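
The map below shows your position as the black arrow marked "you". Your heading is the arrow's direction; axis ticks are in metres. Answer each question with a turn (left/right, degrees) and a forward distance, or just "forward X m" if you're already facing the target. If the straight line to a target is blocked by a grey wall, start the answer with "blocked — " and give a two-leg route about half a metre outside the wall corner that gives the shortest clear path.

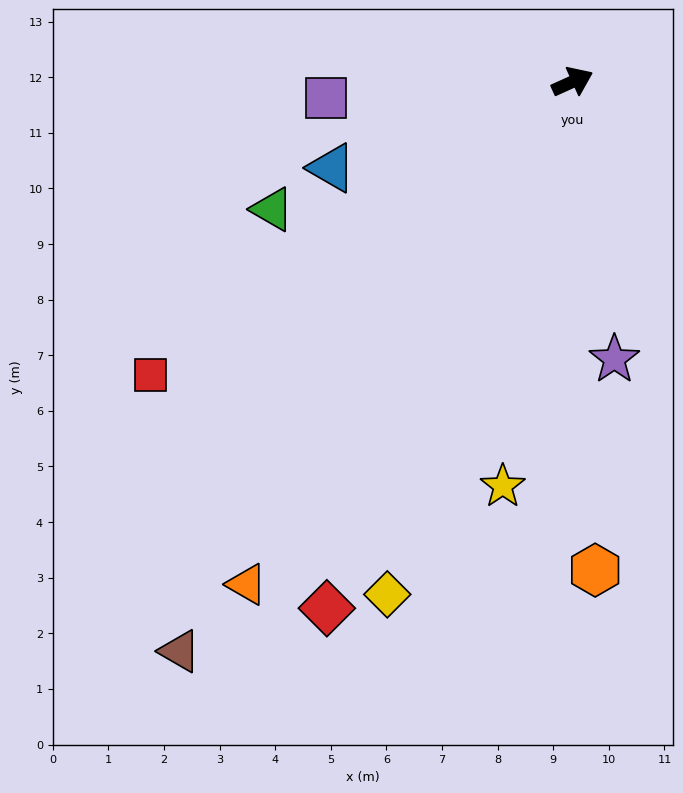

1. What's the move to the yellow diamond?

turn right 134°, forward 9.8 m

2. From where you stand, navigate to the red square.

turn right 170°, forward 9.2 m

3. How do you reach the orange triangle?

turn right 147°, forward 10.8 m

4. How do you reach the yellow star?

turn right 124°, forward 7.4 m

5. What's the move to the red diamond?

turn right 139°, forward 10.4 m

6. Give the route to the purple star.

turn right 106°, forward 5.0 m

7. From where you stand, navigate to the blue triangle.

turn left 175°, forward 4.6 m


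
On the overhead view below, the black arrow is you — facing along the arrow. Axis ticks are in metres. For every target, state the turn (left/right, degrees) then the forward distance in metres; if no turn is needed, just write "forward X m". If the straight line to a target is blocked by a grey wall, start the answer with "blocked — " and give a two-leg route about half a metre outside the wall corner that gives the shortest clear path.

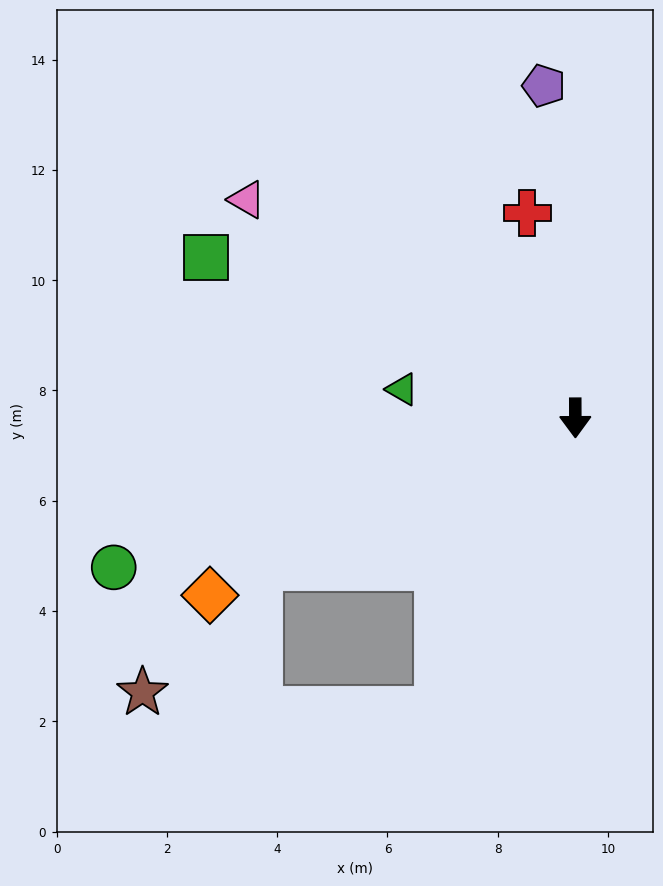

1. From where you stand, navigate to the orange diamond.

turn right 64°, forward 7.4 m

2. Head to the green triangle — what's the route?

turn right 100°, forward 3.2 m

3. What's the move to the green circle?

turn right 72°, forward 8.8 m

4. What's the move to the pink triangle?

turn right 124°, forward 7.2 m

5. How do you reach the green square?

turn right 114°, forward 7.3 m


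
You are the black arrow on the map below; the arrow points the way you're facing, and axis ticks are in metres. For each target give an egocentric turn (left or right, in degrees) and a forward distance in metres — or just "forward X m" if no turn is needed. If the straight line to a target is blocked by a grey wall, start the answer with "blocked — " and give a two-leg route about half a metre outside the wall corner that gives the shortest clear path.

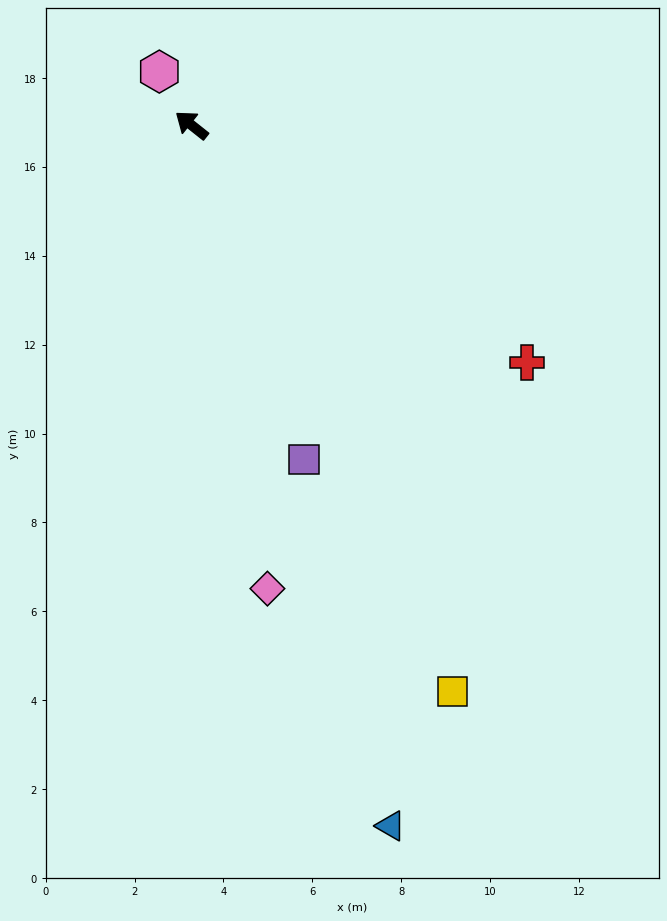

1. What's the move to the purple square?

turn left 147°, forward 7.9 m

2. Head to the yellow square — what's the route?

turn left 153°, forward 14.0 m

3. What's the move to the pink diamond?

turn left 138°, forward 10.6 m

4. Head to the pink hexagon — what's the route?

turn right 21°, forward 1.4 m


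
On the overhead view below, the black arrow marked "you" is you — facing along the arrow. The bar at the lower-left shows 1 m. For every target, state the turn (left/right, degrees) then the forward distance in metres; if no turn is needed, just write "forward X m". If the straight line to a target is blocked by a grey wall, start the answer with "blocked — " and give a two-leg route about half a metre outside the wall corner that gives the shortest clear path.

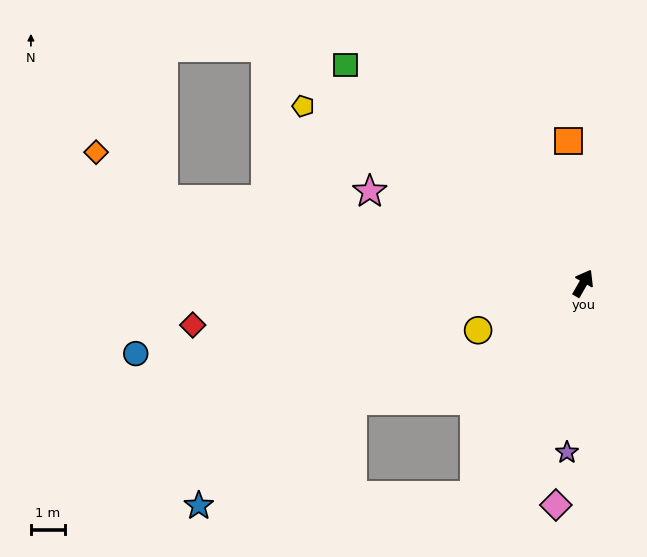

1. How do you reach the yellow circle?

turn left 144°, forward 3.4 m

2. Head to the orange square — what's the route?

turn left 36°, forward 4.2 m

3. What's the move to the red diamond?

turn left 126°, forward 11.5 m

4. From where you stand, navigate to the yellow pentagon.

turn left 88°, forward 9.7 m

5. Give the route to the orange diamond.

blocked — turn left 109°, forward 12.5 m, then turn right 24°, forward 2.4 m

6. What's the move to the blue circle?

turn left 129°, forward 13.2 m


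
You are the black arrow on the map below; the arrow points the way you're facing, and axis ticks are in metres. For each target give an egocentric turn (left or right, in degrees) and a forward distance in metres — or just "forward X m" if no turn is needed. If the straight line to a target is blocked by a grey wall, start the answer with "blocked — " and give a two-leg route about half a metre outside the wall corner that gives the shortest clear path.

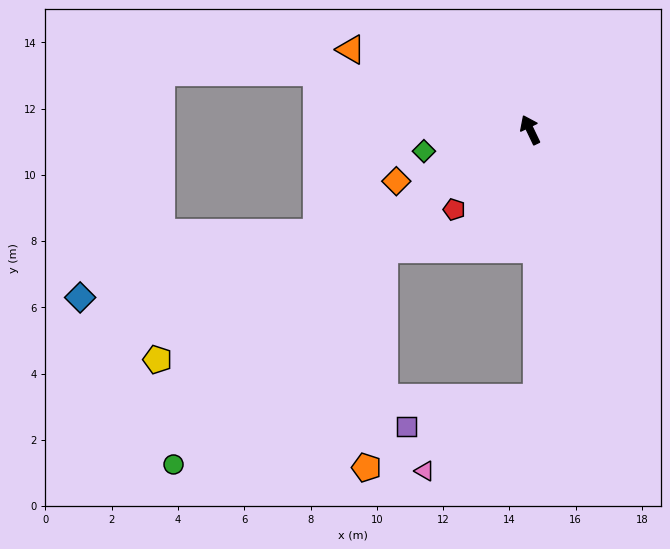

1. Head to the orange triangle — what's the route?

turn left 40°, forward 5.9 m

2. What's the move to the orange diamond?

turn left 85°, forward 4.3 m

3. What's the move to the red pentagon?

turn left 111°, forward 3.3 m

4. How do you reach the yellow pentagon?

turn left 96°, forward 13.2 m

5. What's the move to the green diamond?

turn left 76°, forward 3.3 m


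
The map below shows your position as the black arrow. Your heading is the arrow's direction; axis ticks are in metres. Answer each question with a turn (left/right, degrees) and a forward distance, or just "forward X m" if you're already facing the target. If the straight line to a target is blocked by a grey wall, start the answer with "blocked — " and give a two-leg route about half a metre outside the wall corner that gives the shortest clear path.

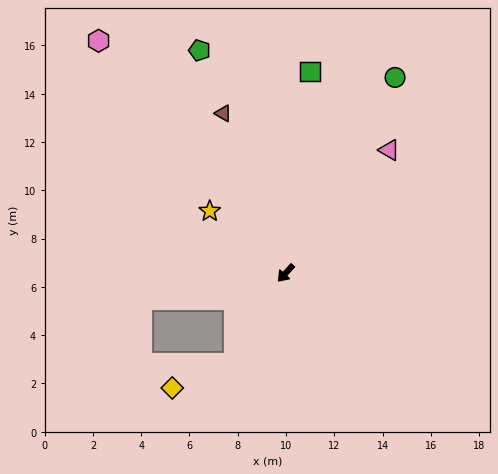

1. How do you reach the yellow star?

turn right 87°, forward 4.1 m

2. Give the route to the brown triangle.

turn right 117°, forward 7.1 m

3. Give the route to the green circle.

turn right 167°, forward 9.3 m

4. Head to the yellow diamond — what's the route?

blocked — turn left 12°, forward 4.3 m, then turn right 38°, forward 2.8 m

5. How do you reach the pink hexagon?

turn right 99°, forward 12.4 m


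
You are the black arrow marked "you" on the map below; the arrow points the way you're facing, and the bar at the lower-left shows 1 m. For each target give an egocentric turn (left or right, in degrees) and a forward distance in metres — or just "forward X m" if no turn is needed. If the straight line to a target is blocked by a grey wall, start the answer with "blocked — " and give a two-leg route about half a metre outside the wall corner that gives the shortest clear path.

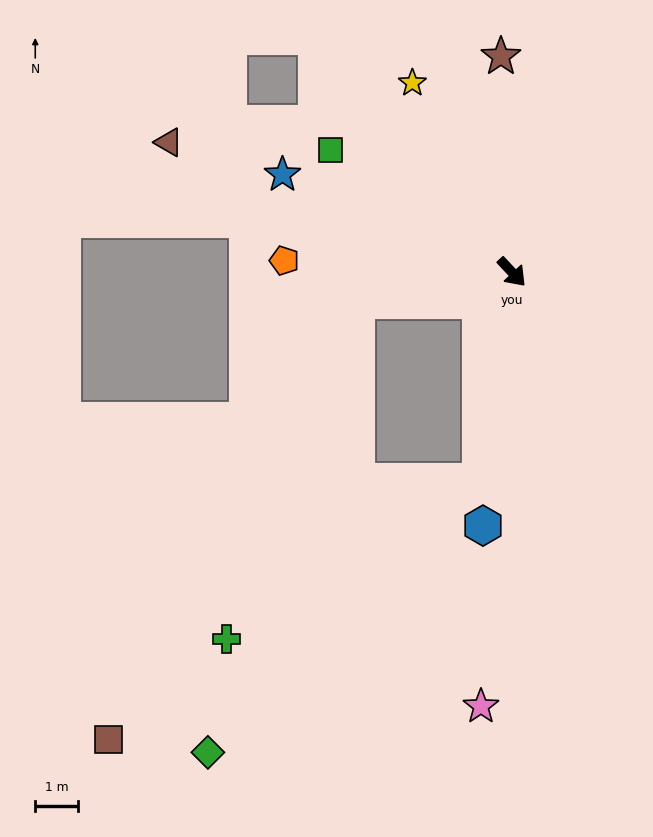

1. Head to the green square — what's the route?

turn right 167°, forward 5.1 m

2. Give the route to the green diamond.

blocked — turn right 52°, forward 5.0 m, then turn right 36°, forward 9.0 m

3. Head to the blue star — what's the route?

turn right 156°, forward 5.9 m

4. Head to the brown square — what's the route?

blocked — turn right 123°, forward 3.7 m, then turn left 51°, forward 11.9 m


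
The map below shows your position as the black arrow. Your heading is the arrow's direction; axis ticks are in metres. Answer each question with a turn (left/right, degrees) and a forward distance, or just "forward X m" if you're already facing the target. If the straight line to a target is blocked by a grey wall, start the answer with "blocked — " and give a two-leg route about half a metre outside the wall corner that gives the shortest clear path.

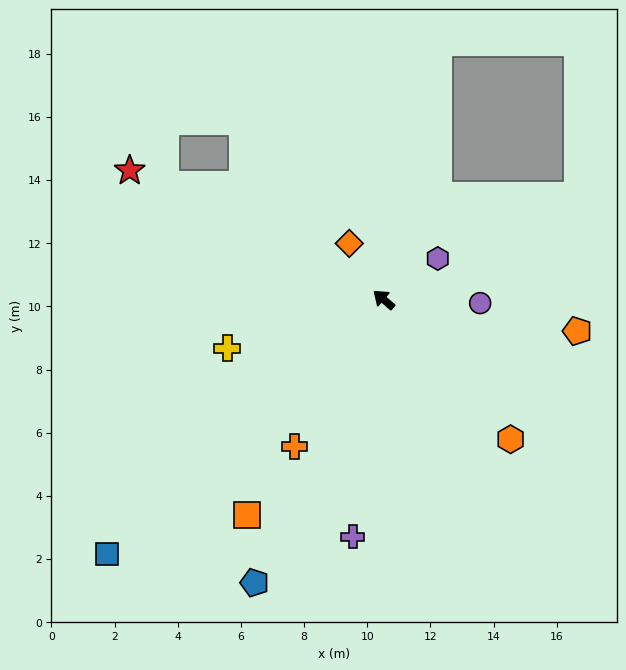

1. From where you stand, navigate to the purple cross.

turn left 123°, forward 7.6 m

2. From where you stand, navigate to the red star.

turn left 14°, forward 9.0 m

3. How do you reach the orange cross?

turn left 99°, forward 5.4 m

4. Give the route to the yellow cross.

turn left 58°, forward 5.2 m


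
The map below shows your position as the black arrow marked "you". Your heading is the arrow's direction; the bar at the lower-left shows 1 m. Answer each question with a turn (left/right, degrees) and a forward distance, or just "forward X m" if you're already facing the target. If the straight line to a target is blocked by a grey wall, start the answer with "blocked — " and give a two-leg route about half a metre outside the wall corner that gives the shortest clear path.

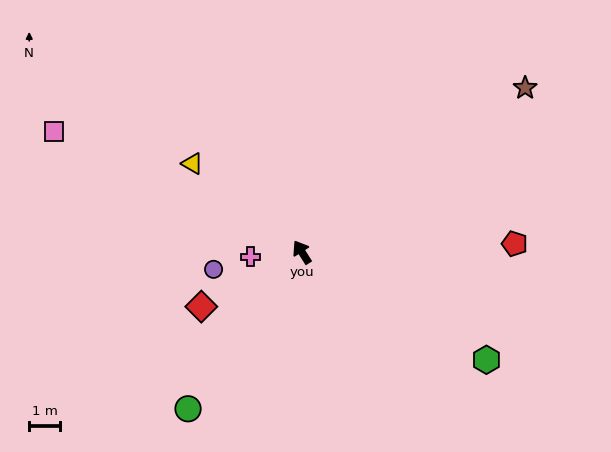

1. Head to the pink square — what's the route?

turn left 32°, forward 8.9 m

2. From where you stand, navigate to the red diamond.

turn left 86°, forward 3.7 m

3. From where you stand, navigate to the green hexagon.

turn right 153°, forward 6.9 m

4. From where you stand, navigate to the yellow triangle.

turn left 19°, forward 4.5 m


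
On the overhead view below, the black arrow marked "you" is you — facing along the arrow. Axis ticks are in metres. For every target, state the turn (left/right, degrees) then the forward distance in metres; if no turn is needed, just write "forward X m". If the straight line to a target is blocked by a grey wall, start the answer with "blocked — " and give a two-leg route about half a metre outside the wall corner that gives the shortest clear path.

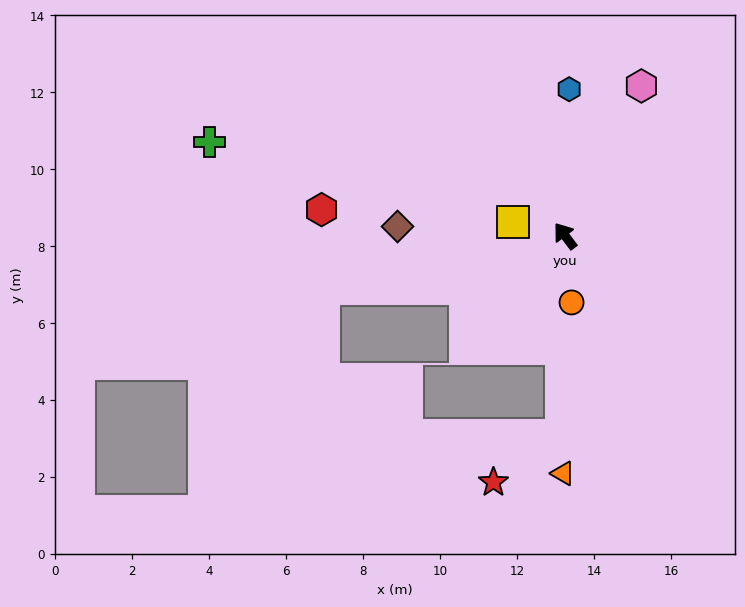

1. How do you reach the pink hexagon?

turn right 64°, forward 4.4 m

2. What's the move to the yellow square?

turn left 38°, forward 1.4 m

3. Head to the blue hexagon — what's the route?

turn right 39°, forward 3.8 m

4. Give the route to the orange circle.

turn left 149°, forward 1.7 m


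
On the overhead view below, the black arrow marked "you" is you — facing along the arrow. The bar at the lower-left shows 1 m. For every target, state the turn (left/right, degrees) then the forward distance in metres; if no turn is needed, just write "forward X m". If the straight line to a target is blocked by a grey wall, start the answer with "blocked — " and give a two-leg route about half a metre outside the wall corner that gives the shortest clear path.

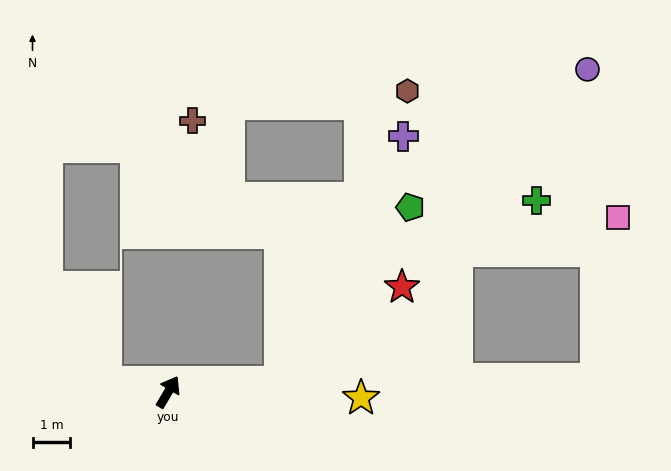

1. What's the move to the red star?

blocked — turn right 55°, forward 3.0 m, then turn left 34°, forward 4.1 m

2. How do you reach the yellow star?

turn right 61°, forward 5.1 m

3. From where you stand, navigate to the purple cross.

blocked — turn right 55°, forward 3.0 m, then turn left 59°, forward 7.3 m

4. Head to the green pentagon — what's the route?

blocked — turn right 55°, forward 3.0 m, then turn left 49°, forward 5.8 m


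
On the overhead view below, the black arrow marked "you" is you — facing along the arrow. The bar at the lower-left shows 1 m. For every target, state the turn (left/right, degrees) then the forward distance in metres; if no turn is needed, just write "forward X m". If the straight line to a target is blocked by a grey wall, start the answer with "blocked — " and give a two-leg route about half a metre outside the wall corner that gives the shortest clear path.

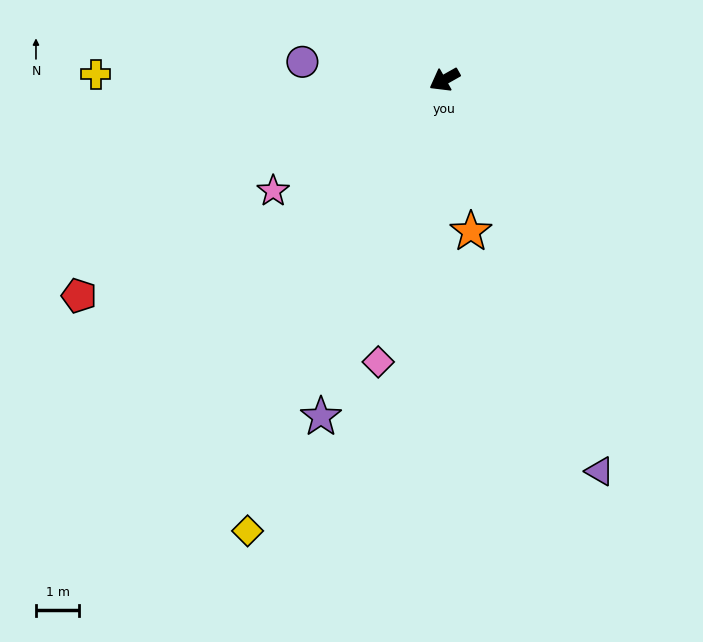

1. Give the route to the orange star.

turn left 70°, forward 3.6 m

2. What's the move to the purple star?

turn left 40°, forward 8.3 m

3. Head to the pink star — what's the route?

turn left 4°, forward 4.7 m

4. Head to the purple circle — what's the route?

turn right 37°, forward 3.3 m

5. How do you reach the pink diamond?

turn left 47°, forward 6.7 m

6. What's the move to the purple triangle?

turn left 82°, forward 9.7 m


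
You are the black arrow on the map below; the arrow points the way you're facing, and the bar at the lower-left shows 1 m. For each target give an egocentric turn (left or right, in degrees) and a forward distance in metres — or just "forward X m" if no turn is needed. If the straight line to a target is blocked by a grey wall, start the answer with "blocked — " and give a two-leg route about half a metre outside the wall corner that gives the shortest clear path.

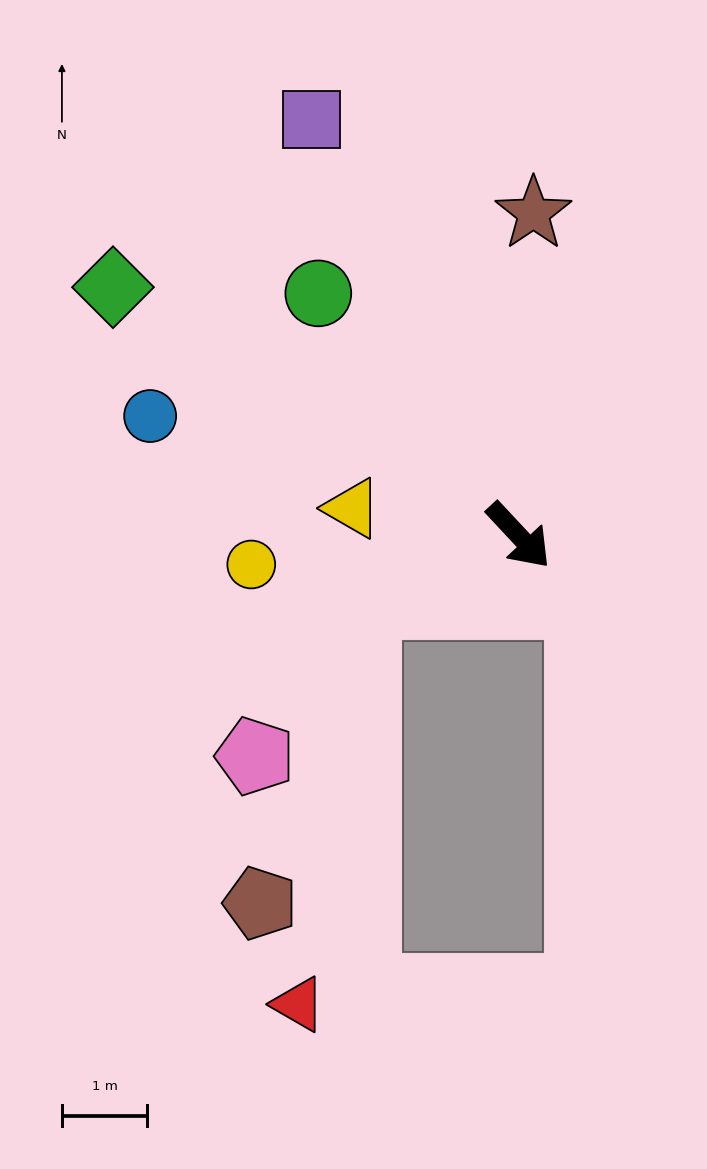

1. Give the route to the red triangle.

blocked — turn right 110°, forward 2.0 m, then turn left 58°, forward 4.8 m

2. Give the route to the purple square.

turn left 163°, forward 5.4 m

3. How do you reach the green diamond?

turn right 164°, forward 5.6 m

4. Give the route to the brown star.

turn left 134°, forward 3.8 m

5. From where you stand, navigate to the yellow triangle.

turn right 142°, forward 2.0 m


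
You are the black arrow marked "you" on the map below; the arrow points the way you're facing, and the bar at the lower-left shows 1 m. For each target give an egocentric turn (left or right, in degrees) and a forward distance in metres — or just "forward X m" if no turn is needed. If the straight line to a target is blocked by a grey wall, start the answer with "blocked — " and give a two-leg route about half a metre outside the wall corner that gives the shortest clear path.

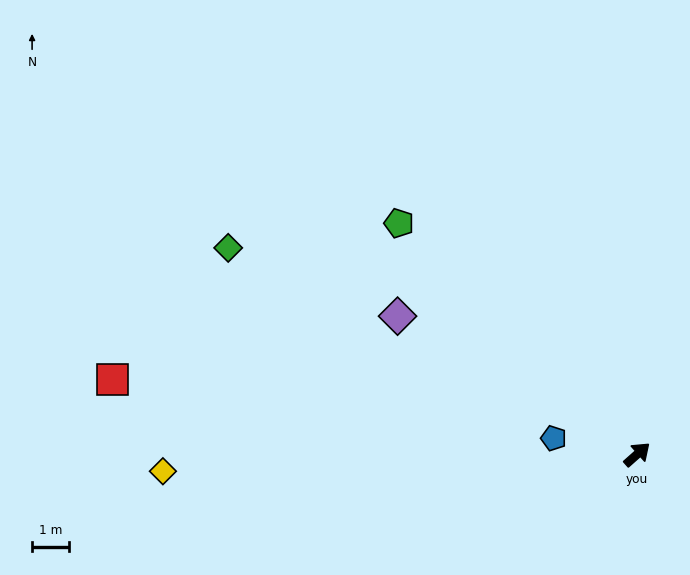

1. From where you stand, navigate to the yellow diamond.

turn left 140°, forward 12.7 m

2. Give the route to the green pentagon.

turn left 94°, forward 8.9 m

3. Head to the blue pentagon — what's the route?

turn left 127°, forward 2.3 m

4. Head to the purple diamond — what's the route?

turn left 108°, forward 7.4 m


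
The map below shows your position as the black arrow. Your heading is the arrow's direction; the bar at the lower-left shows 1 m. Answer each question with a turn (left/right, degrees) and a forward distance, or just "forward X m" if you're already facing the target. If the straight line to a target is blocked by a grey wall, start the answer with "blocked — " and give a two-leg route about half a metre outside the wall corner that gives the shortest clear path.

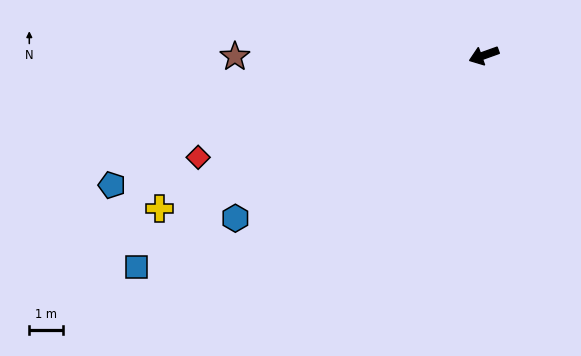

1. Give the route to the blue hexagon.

turn left 14°, forward 8.9 m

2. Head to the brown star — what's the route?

turn right 19°, forward 7.4 m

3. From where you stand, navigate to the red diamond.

forward 9.1 m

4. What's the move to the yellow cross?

turn left 6°, forward 10.7 m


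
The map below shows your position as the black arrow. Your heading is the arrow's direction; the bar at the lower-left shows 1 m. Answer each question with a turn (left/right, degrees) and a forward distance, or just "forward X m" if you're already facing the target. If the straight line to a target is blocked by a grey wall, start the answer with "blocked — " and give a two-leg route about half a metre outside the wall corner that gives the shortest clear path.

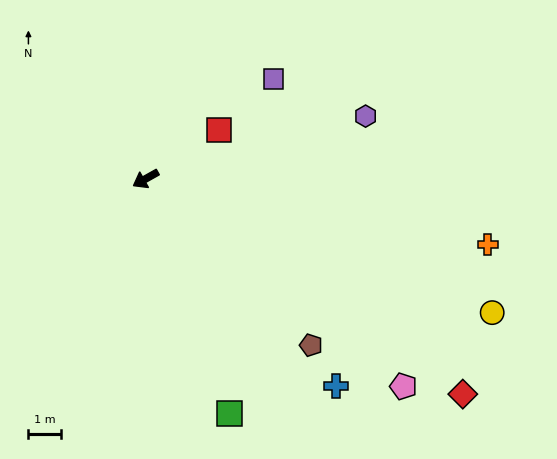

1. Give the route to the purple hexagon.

turn left 167°, forward 7.1 m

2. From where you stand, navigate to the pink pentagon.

turn left 112°, forward 10.3 m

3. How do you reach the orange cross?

turn left 140°, forward 10.8 m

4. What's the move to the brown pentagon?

turn left 106°, forward 7.3 m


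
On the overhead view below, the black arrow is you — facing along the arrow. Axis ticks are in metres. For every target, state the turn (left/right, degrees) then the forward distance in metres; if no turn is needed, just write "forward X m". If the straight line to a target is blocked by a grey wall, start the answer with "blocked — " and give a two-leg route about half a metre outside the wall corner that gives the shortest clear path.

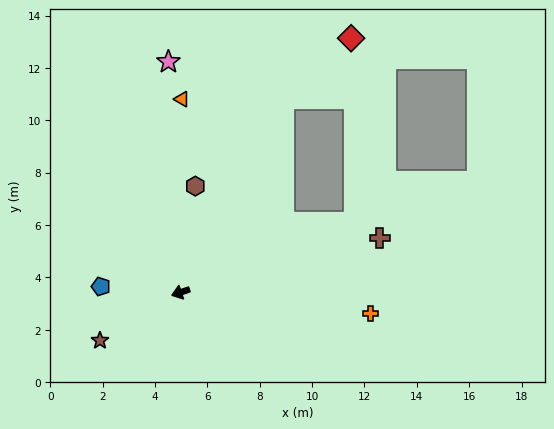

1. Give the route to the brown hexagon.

turn right 117°, forward 4.1 m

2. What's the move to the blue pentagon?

turn right 23°, forward 3.1 m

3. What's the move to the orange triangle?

turn right 109°, forward 7.4 m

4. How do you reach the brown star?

turn left 12°, forward 3.6 m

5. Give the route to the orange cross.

turn left 155°, forward 7.3 m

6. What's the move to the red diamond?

blocked — turn right 137°, forward 8.4 m, then turn right 21°, forward 3.5 m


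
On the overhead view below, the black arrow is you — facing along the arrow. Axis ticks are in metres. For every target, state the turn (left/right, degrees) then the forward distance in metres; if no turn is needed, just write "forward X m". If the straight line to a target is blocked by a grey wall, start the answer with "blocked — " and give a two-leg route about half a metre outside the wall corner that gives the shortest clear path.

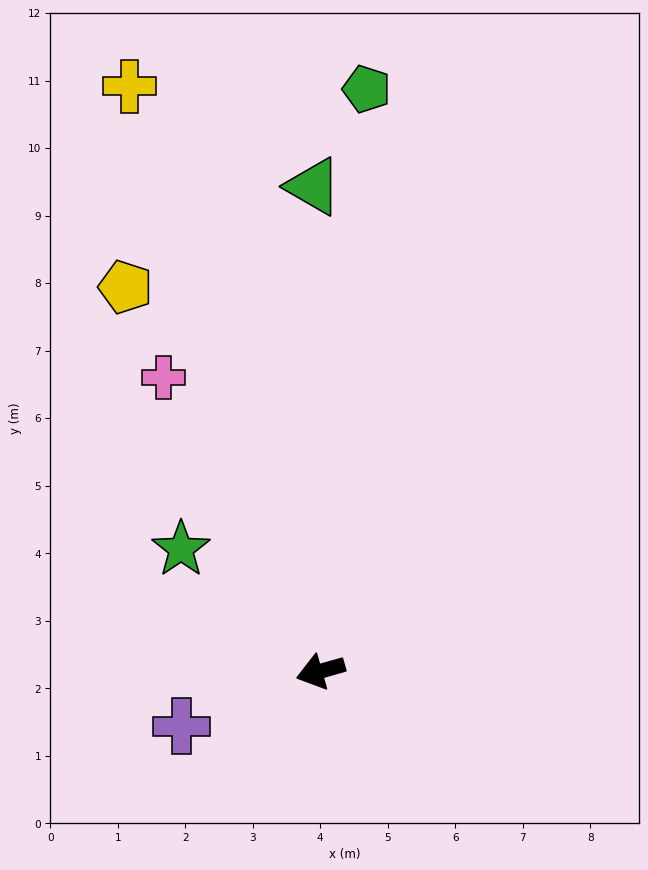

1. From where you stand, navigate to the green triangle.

turn right 105°, forward 7.2 m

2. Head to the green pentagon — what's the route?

turn right 110°, forward 8.6 m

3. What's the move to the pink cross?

turn right 78°, forward 4.9 m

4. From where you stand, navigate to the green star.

turn right 57°, forward 2.7 m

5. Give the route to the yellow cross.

turn right 88°, forward 9.1 m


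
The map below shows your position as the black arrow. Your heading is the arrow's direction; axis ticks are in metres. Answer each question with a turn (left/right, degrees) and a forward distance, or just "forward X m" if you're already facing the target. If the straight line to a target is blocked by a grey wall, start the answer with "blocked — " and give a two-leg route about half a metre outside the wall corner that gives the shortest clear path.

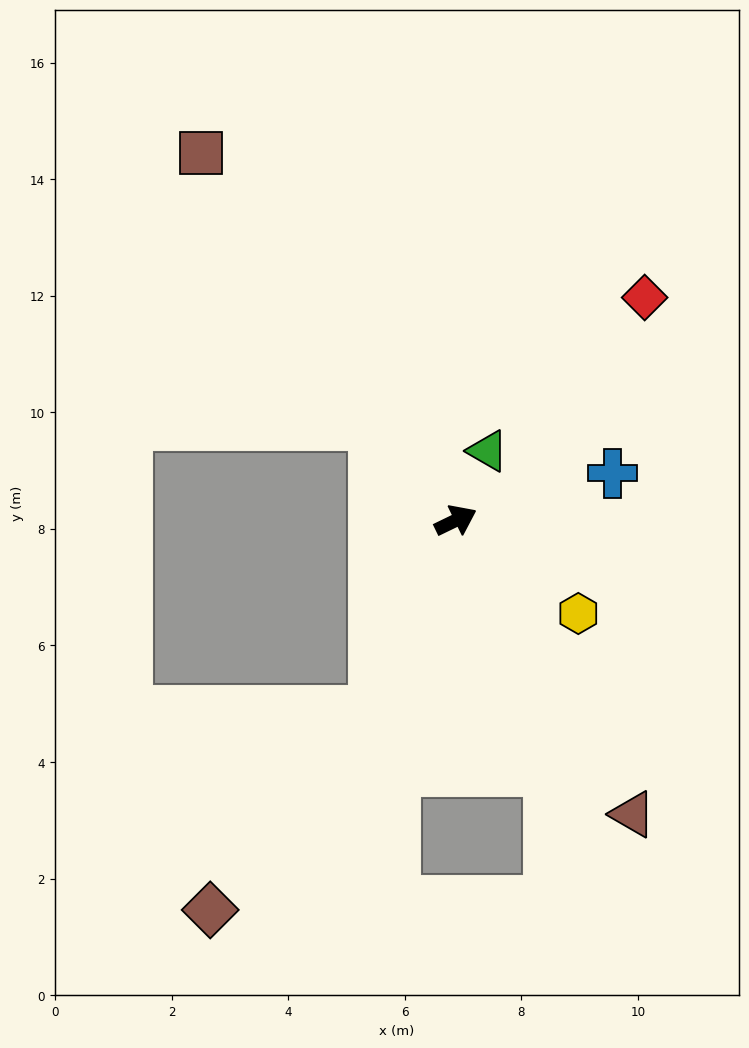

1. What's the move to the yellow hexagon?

turn right 63°, forward 2.6 m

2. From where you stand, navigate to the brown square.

turn left 99°, forward 7.7 m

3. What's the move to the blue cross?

turn right 9°, forward 2.8 m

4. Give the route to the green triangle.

turn left 39°, forward 1.3 m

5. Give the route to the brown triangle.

turn right 85°, forward 5.9 m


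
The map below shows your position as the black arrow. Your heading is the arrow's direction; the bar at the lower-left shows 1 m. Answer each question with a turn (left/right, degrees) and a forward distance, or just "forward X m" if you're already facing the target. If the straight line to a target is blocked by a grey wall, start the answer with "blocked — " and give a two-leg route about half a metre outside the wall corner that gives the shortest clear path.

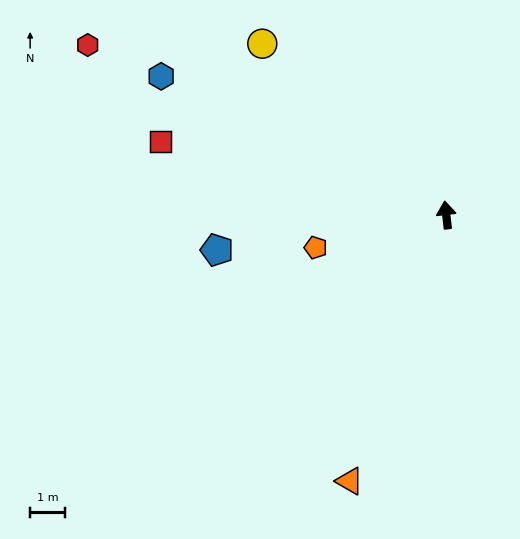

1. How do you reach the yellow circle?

turn left 40°, forward 7.1 m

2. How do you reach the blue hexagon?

turn left 58°, forward 9.0 m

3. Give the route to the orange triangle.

turn left 153°, forward 8.0 m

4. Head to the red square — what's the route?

turn left 69°, forward 8.4 m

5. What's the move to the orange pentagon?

turn left 97°, forward 3.8 m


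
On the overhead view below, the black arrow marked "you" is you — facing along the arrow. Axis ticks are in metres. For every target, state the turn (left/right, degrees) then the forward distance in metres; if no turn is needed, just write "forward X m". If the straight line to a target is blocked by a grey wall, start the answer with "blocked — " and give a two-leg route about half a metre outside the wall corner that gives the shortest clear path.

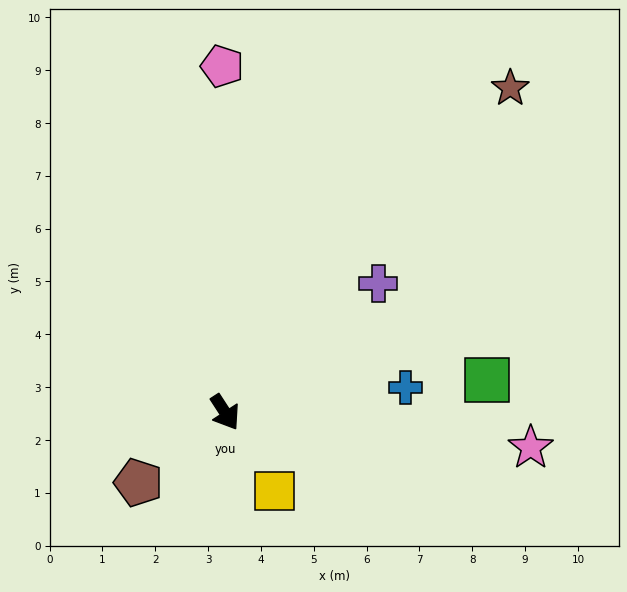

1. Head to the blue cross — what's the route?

turn left 65°, forward 3.4 m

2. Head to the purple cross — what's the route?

turn left 97°, forward 3.8 m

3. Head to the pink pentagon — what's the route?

turn left 148°, forward 6.6 m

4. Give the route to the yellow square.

forward 1.8 m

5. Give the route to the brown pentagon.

turn right 84°, forward 2.1 m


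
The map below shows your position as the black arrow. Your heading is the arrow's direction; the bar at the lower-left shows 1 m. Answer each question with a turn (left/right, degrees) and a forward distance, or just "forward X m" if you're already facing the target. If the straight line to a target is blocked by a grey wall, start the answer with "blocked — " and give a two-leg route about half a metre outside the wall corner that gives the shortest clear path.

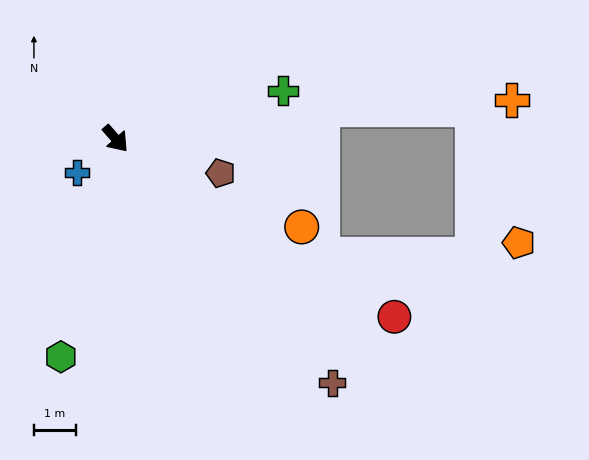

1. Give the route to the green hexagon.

turn right 55°, forward 5.4 m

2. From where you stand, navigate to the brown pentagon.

turn left 31°, forward 2.6 m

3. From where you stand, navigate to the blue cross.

turn right 90°, forward 1.2 m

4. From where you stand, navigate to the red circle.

turn left 16°, forward 7.9 m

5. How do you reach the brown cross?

forward 7.8 m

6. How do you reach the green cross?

turn left 65°, forward 4.2 m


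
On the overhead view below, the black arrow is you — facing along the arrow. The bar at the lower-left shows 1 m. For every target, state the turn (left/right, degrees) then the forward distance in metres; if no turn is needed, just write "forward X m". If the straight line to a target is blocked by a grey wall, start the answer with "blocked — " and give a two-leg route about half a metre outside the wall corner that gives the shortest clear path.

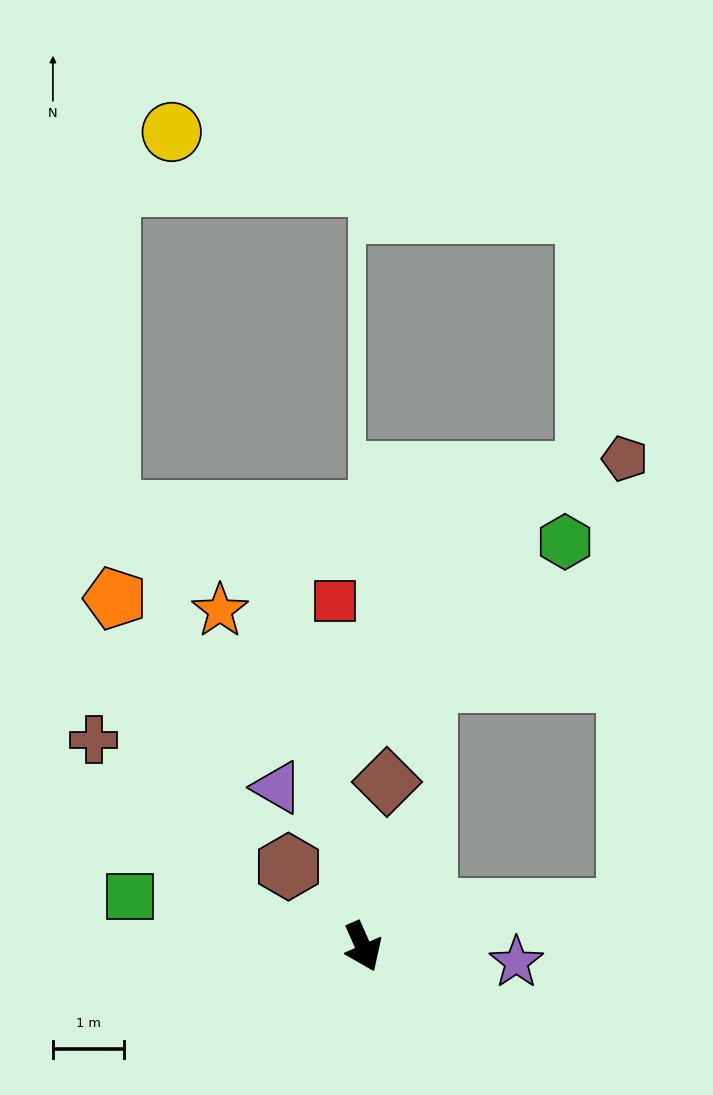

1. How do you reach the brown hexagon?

turn right 161°, forward 1.5 m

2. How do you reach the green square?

turn right 126°, forward 3.4 m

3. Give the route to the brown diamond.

turn left 148°, forward 2.3 m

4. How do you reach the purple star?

turn left 60°, forward 2.2 m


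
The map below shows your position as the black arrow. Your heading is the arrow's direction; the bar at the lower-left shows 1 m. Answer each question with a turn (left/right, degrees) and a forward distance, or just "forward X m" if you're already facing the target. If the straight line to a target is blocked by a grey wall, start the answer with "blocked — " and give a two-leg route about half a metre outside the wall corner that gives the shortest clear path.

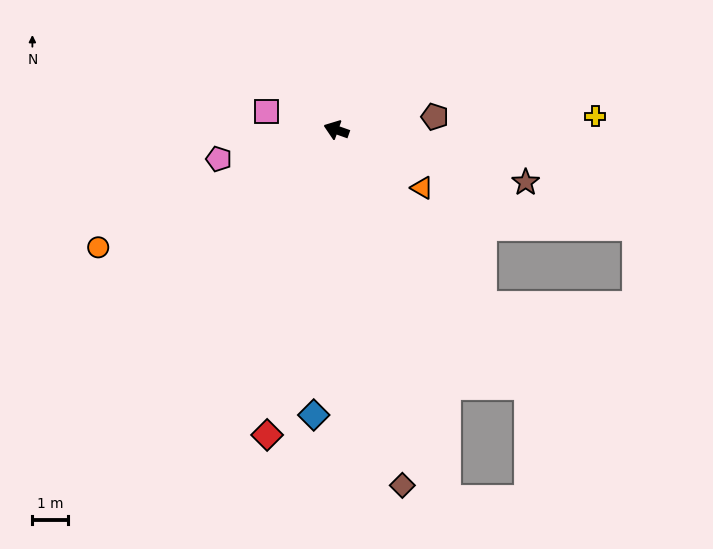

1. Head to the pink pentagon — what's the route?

turn left 33°, forward 3.4 m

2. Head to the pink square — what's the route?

turn left 5°, forward 2.0 m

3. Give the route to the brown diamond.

turn left 120°, forward 10.2 m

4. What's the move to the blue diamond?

turn left 105°, forward 8.0 m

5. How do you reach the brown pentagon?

turn right 153°, forward 2.8 m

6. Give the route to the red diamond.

turn left 97°, forward 8.8 m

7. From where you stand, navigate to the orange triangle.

turn left 165°, forward 2.9 m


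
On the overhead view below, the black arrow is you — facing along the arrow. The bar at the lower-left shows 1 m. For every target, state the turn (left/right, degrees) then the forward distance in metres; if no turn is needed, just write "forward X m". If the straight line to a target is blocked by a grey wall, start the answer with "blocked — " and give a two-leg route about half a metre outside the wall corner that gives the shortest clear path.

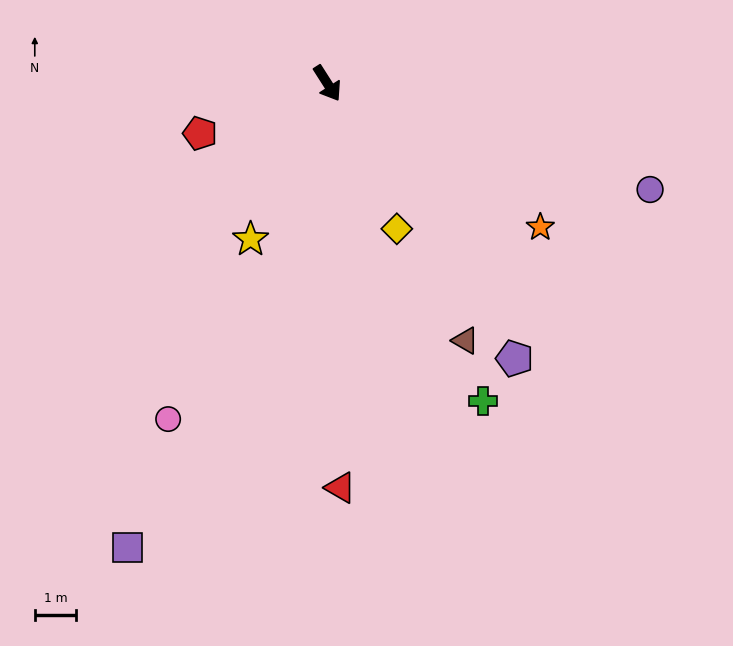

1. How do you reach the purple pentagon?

forward 8.0 m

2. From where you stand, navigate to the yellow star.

turn right 59°, forward 4.2 m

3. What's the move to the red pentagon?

turn right 101°, forward 3.3 m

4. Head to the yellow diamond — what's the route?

turn right 7°, forward 3.9 m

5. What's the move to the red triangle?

turn right 31°, forward 9.7 m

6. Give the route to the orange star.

turn left 23°, forward 6.2 m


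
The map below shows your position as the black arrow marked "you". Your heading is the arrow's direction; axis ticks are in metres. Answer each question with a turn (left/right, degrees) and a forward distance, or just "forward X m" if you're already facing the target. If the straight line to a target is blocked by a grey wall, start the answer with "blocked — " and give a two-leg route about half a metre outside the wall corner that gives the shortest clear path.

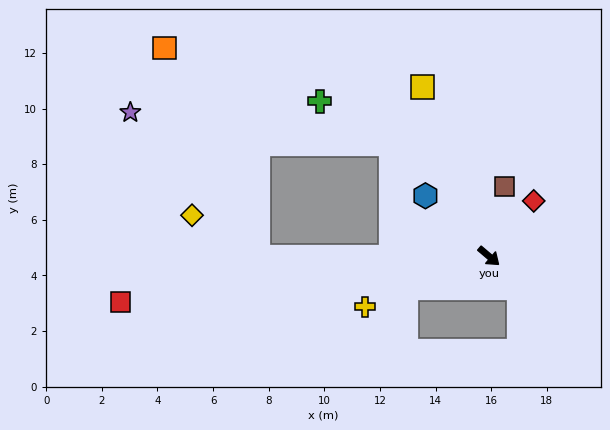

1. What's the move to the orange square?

blocked — turn right 139°, forward 8.3 m, then turn right 66°, forward 8.2 m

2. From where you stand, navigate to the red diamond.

turn left 91°, forward 2.6 m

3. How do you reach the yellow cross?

turn right 117°, forward 4.8 m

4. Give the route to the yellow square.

turn left 152°, forward 6.5 m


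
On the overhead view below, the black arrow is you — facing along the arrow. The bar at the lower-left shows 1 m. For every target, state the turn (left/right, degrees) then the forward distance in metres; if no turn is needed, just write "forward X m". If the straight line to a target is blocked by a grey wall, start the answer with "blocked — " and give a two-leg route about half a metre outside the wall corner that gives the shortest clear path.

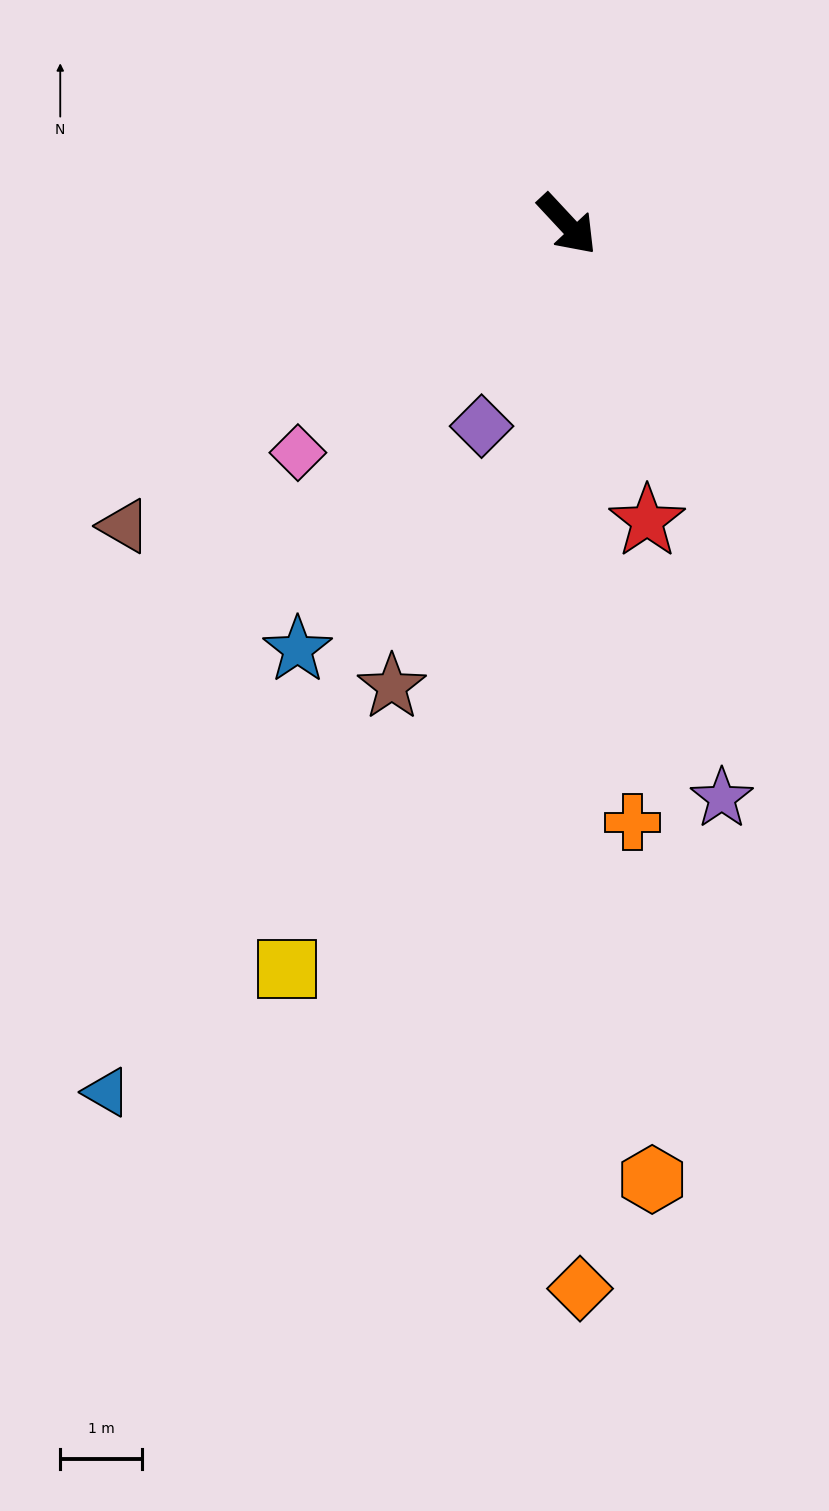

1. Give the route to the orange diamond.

turn right 42°, forward 13.0 m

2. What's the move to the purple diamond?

turn right 66°, forward 2.7 m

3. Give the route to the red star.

turn right 28°, forward 3.8 m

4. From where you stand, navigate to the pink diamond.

turn right 93°, forward 4.3 m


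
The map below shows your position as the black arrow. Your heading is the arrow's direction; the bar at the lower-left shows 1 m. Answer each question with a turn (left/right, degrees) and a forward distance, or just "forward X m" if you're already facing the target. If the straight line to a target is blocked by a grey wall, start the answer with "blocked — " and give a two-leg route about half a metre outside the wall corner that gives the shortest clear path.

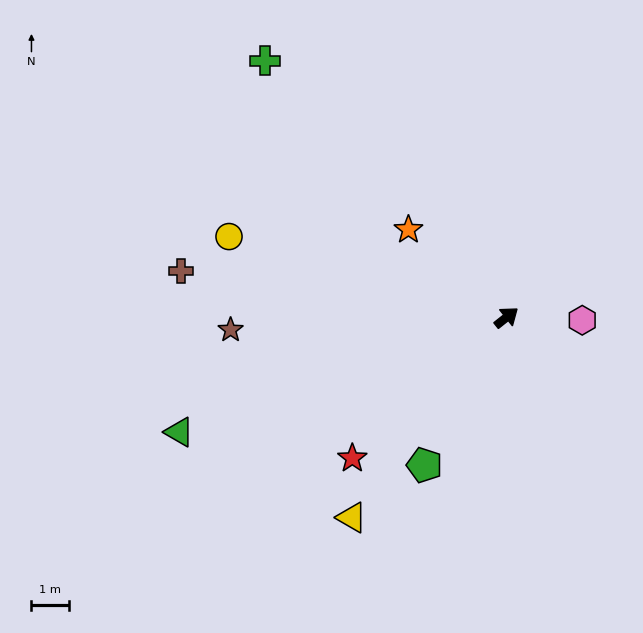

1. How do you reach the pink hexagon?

turn right 41°, forward 2.0 m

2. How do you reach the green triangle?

turn left 161°, forward 9.3 m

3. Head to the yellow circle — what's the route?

turn left 125°, forward 7.8 m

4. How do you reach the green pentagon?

turn right 157°, forward 4.5 m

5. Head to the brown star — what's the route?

turn left 144°, forward 7.4 m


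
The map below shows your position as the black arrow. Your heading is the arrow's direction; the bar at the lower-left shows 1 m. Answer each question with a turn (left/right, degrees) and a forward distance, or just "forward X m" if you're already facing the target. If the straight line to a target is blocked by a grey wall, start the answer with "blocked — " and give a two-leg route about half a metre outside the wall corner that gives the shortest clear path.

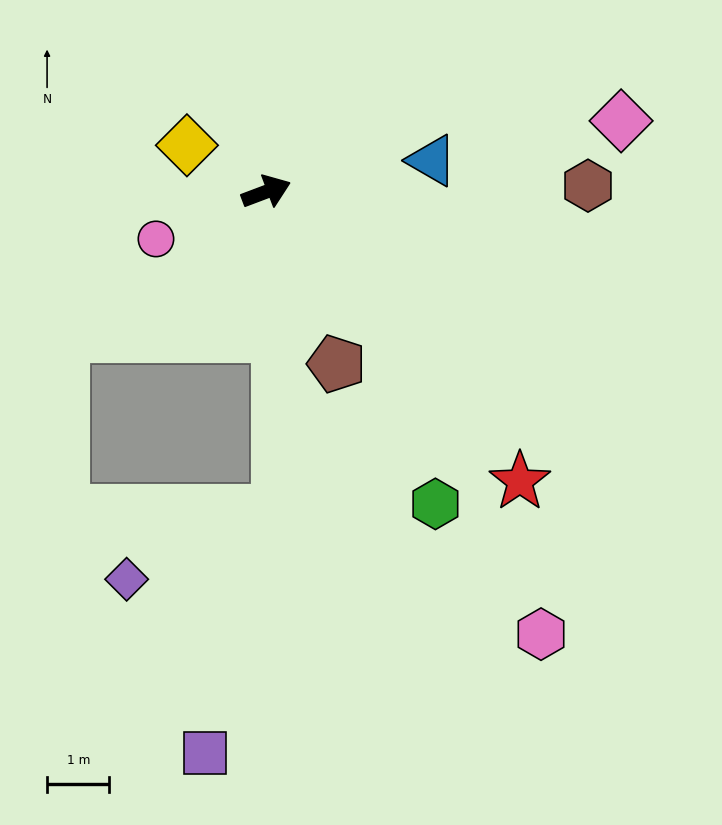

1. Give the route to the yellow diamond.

turn left 129°, forward 1.5 m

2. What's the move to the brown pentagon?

turn right 88°, forward 3.0 m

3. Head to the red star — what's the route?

turn right 69°, forward 6.2 m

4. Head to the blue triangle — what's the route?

turn right 10°, forward 2.7 m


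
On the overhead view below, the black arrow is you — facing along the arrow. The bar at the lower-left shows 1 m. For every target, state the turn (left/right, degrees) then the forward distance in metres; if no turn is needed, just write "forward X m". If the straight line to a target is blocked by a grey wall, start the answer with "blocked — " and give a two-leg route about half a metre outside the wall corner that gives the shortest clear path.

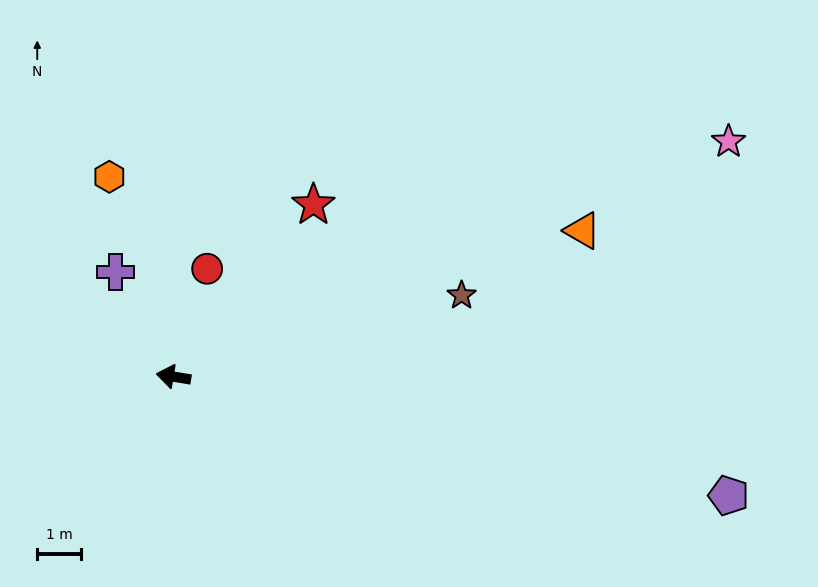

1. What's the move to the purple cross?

turn right 52°, forward 2.7 m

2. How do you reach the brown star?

turn right 155°, forward 6.9 m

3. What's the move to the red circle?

turn right 98°, forward 2.6 m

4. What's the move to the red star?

turn right 120°, forward 5.1 m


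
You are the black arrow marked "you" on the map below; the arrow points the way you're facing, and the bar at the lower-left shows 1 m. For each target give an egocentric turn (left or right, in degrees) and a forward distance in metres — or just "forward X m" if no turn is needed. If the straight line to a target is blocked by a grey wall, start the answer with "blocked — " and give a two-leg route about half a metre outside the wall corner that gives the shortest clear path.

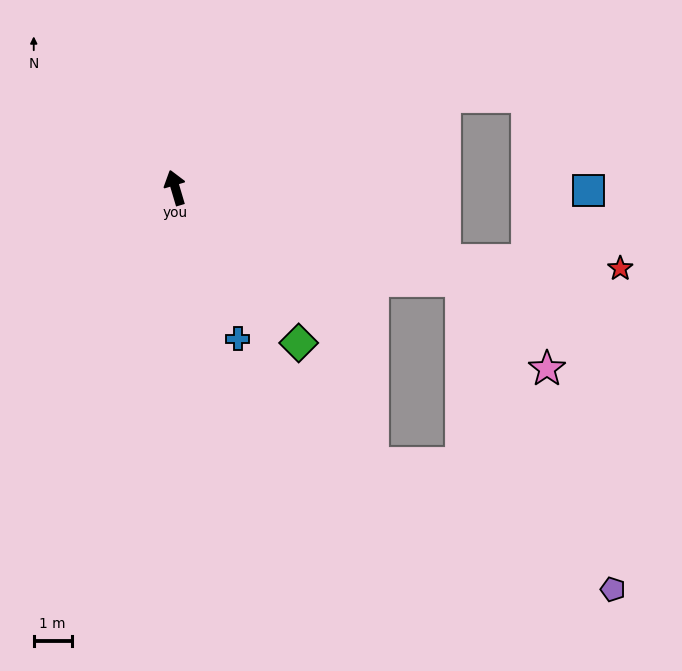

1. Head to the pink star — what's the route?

blocked — turn right 125°, forward 7.9 m, then turn right 27°, forward 3.2 m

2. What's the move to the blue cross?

turn right 174°, forward 4.3 m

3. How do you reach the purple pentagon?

blocked — turn right 125°, forward 7.9 m, then turn right 45°, forward 9.1 m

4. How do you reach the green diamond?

turn right 158°, forward 5.2 m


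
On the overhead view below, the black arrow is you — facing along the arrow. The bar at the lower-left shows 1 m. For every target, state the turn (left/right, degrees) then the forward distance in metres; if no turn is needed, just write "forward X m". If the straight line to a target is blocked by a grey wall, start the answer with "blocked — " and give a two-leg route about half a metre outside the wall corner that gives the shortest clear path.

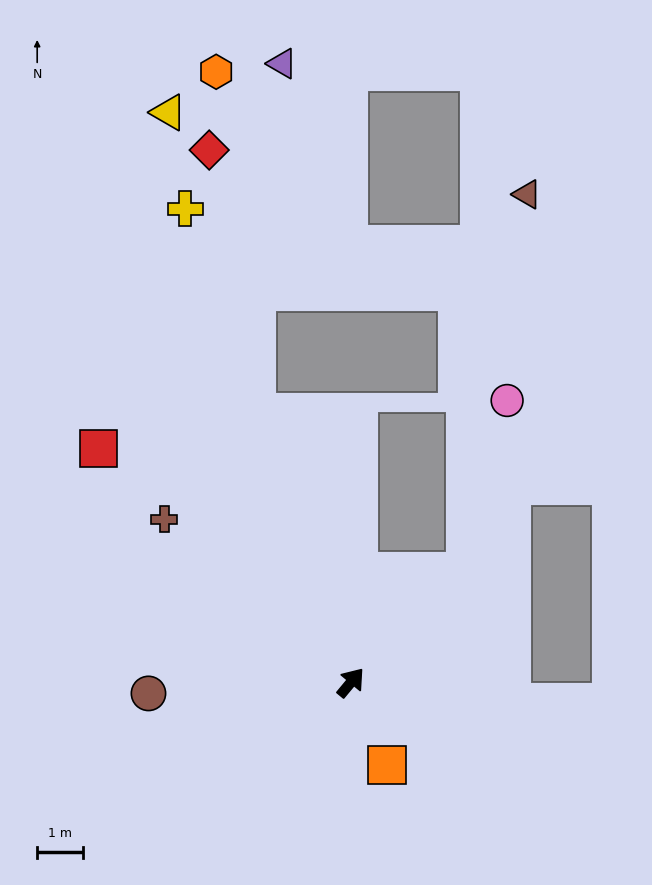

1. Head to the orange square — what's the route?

turn right 117°, forward 2.0 m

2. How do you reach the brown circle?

turn left 133°, forward 4.5 m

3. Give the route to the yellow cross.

turn left 59°, forward 11.1 m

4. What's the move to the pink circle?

blocked — turn right 6°, forward 3.5 m, then turn left 32°, forward 3.9 m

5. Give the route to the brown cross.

turn left 89°, forward 5.5 m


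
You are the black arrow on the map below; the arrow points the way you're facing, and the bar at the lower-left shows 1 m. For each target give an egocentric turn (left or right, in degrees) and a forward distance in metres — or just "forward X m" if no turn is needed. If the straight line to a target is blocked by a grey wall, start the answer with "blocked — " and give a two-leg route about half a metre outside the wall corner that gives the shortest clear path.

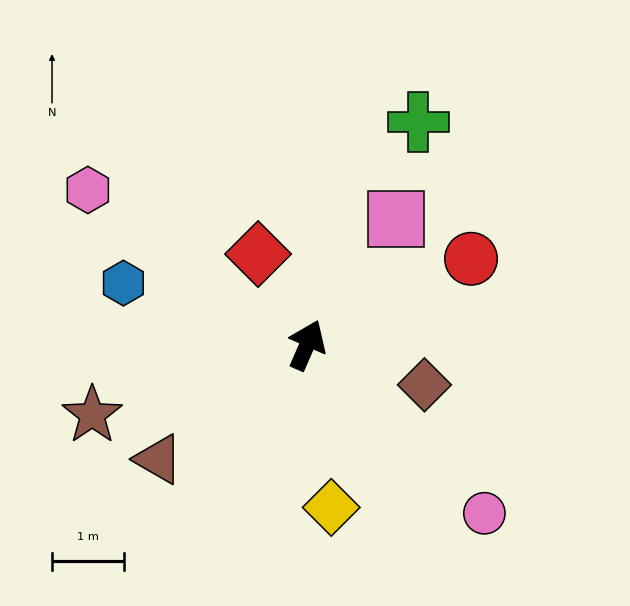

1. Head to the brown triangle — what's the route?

turn left 151°, forward 2.6 m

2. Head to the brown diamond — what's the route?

turn right 85°, forward 1.7 m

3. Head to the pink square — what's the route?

turn right 12°, forward 2.1 m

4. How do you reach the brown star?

turn left 132°, forward 3.2 m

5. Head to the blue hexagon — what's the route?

turn left 95°, forward 2.7 m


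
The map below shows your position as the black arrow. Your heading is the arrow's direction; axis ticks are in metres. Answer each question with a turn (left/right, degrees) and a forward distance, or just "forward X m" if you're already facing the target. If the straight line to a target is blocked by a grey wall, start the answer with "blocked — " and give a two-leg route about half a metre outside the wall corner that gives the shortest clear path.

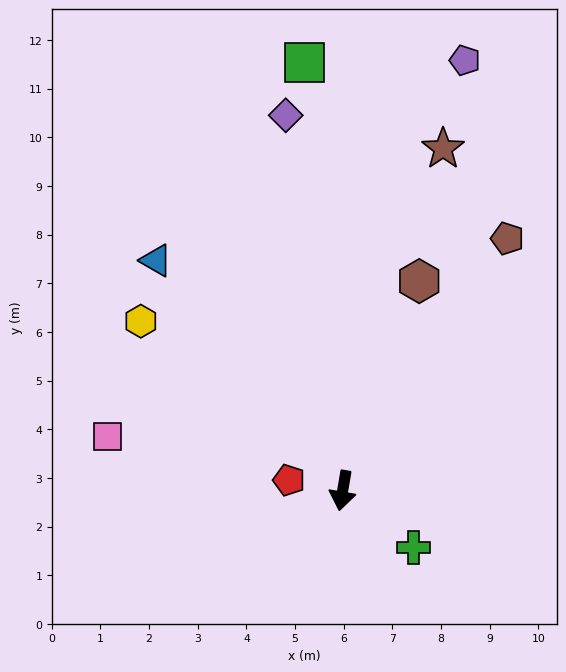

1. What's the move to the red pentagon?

turn right 91°, forward 1.1 m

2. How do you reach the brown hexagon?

turn left 170°, forward 4.6 m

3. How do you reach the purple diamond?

turn right 162°, forward 7.8 m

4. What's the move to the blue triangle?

turn right 131°, forward 6.1 m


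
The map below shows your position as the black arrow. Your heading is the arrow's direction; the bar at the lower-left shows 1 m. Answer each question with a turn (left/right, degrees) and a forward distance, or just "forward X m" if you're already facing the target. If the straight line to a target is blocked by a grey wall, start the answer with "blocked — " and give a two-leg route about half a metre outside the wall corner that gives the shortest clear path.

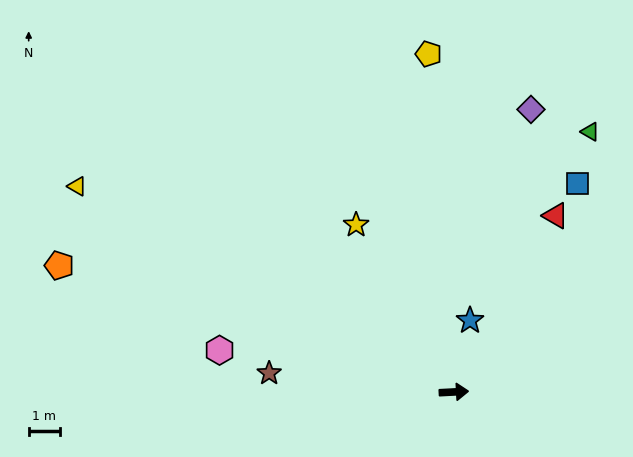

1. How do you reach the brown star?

turn left 171°, forward 6.0 m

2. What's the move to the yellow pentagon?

turn left 91°, forward 10.9 m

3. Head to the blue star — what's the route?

turn left 74°, forward 2.4 m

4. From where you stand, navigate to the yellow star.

turn left 117°, forward 6.2 m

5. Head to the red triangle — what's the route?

turn left 57°, forward 6.5 m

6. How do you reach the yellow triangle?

turn left 148°, forward 13.8 m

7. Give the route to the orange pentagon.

turn left 159°, forward 13.3 m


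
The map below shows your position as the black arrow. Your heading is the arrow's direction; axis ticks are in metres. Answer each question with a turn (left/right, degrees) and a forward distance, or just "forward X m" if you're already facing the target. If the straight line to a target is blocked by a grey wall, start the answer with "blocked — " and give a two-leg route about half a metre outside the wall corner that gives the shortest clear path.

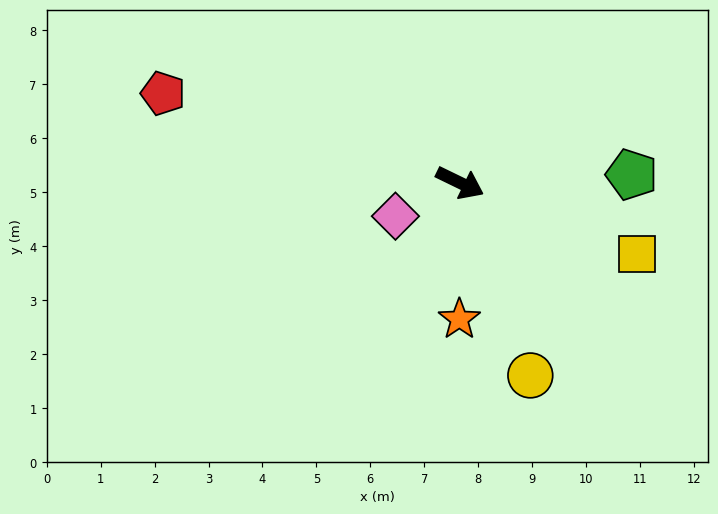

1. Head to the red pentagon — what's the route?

turn right 171°, forward 5.7 m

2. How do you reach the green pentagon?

turn left 29°, forward 3.2 m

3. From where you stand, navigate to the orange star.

turn right 64°, forward 2.5 m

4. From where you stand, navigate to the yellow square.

turn left 4°, forward 3.5 m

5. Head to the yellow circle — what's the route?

turn right 44°, forward 3.8 m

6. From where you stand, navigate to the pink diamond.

turn right 127°, forward 1.3 m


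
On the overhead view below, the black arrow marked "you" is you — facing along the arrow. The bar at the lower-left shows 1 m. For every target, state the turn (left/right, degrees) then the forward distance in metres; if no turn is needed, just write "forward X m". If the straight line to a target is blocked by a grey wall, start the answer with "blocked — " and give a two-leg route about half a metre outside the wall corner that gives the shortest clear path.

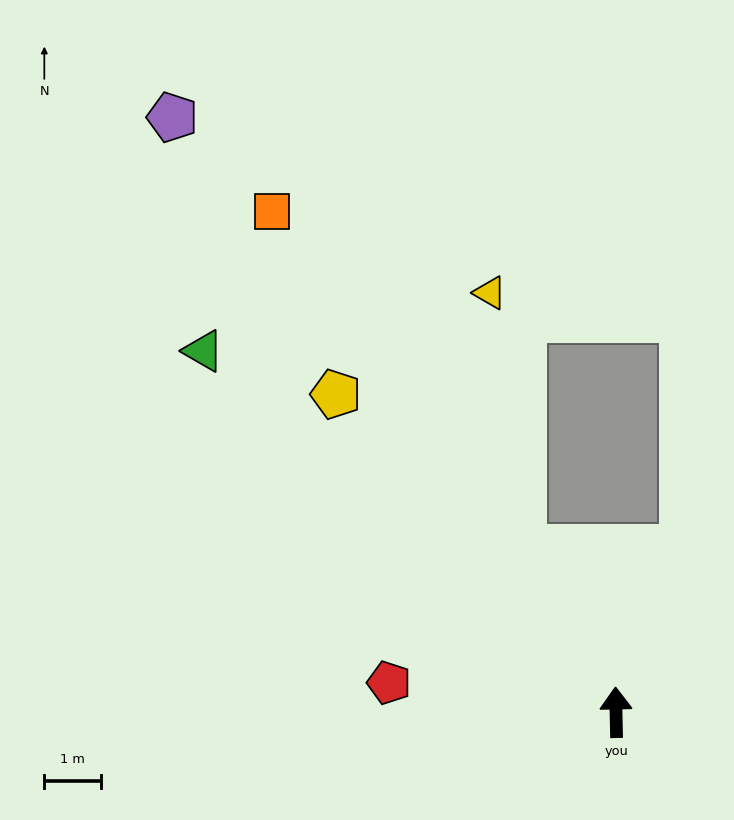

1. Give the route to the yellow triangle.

blocked — turn left 29°, forward 3.3 m, then turn right 23°, forward 4.5 m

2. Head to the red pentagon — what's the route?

turn left 81°, forward 4.0 m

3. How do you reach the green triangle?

turn left 48°, forward 9.7 m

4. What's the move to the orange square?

turn left 33°, forward 10.7 m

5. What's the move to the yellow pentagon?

turn left 40°, forward 7.5 m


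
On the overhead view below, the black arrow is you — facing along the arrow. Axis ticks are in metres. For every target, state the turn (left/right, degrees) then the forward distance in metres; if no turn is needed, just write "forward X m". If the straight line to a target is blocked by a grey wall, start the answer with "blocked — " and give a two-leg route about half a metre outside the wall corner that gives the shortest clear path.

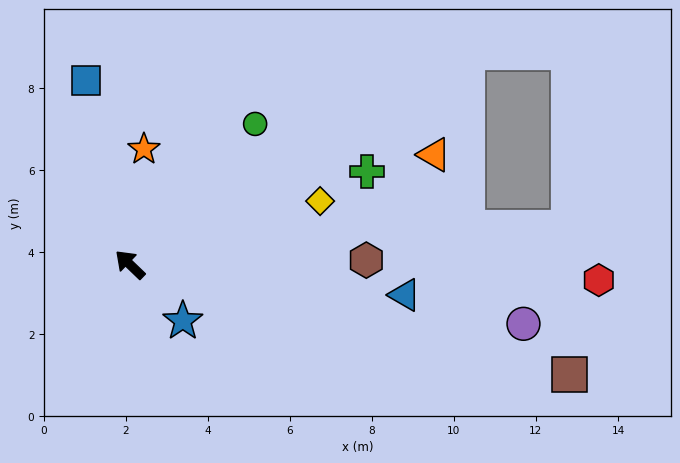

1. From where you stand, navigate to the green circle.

turn right 88°, forward 4.6 m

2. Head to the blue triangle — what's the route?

turn right 142°, forward 6.7 m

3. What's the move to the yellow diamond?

turn right 118°, forward 4.9 m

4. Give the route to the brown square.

turn right 150°, forward 11.0 m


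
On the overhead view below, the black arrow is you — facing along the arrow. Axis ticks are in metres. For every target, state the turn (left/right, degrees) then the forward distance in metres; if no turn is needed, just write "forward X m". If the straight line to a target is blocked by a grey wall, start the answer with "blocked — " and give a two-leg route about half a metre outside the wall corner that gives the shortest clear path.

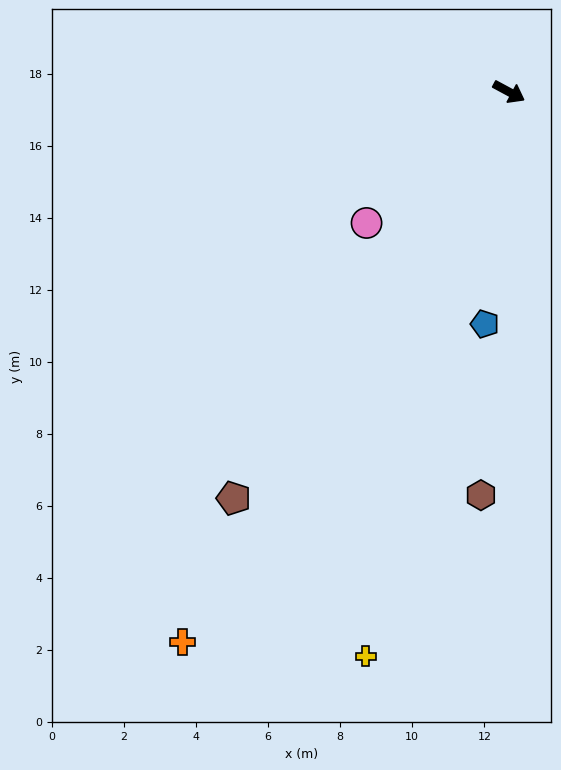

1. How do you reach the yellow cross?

turn right 76°, forward 16.2 m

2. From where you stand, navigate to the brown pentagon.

turn right 96°, forward 13.6 m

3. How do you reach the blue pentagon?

turn right 68°, forward 6.5 m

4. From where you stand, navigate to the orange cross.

turn right 92°, forward 17.8 m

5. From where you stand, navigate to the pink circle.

turn right 109°, forward 5.4 m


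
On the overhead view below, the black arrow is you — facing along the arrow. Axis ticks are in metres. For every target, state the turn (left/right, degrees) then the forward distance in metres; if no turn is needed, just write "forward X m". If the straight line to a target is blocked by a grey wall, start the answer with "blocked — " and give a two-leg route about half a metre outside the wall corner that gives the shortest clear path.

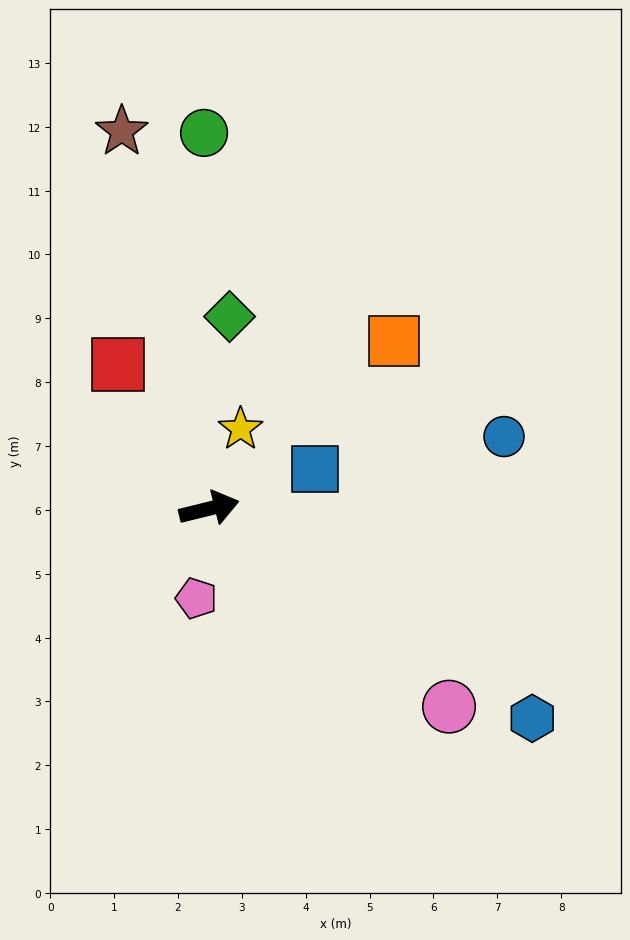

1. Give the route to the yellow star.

turn left 55°, forward 1.3 m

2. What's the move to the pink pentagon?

turn right 112°, forward 1.4 m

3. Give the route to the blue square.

turn left 7°, forward 1.8 m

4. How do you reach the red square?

turn left 108°, forward 2.7 m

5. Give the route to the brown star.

turn left 89°, forward 6.1 m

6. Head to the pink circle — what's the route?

turn right 53°, forward 4.9 m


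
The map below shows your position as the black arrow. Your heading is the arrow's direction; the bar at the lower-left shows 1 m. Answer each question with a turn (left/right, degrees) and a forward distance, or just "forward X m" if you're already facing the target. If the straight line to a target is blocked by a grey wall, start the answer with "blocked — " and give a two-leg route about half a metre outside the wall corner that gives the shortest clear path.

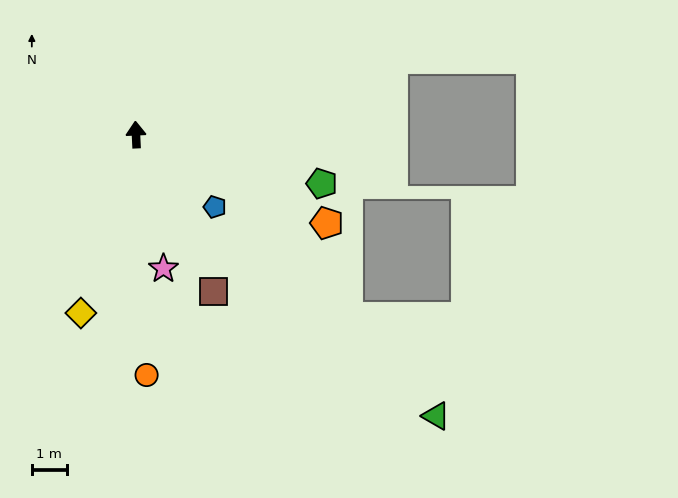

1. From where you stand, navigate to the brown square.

turn right 156°, forward 5.0 m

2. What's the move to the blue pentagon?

turn right 135°, forward 3.0 m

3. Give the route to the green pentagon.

turn right 107°, forward 5.5 m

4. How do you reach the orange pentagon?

turn right 118°, forward 6.0 m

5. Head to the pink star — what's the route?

turn right 171°, forward 3.9 m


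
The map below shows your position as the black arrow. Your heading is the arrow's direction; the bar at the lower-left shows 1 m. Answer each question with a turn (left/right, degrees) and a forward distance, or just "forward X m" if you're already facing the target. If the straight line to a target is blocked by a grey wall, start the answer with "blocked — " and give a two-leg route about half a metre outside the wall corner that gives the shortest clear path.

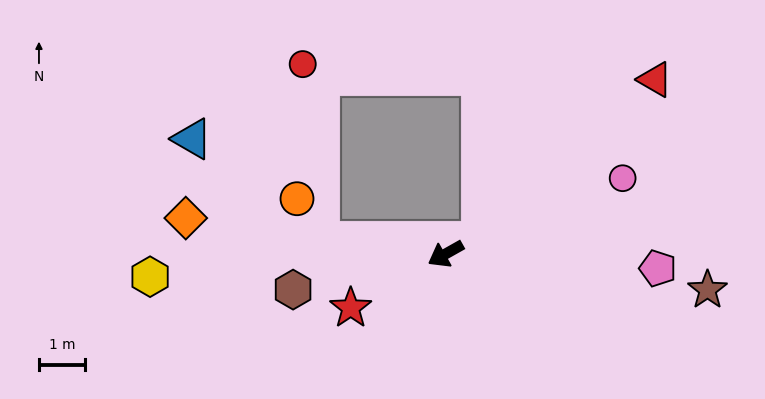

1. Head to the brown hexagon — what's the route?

turn right 16°, forward 3.4 m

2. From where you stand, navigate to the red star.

forward 2.3 m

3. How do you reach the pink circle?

turn left 174°, forward 4.1 m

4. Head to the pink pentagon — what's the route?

turn left 147°, forward 4.6 m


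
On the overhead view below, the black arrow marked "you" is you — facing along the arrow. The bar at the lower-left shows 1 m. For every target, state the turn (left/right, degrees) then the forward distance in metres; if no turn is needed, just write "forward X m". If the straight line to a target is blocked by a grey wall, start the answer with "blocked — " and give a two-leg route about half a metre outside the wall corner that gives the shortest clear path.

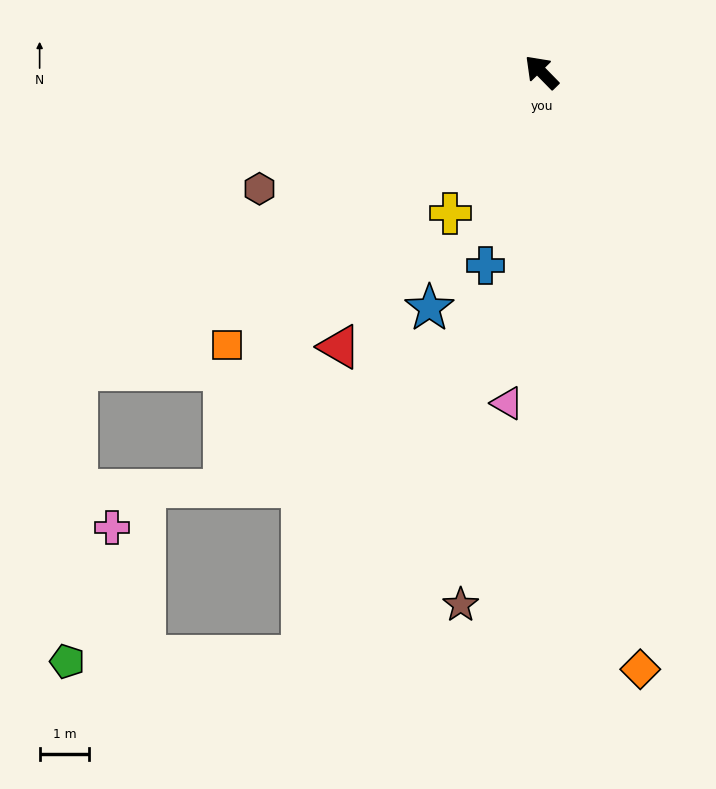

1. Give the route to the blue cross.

turn left 119°, forward 4.1 m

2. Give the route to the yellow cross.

turn left 103°, forward 3.4 m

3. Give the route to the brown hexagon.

turn left 68°, forward 6.1 m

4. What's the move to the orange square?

turn left 87°, forward 8.4 m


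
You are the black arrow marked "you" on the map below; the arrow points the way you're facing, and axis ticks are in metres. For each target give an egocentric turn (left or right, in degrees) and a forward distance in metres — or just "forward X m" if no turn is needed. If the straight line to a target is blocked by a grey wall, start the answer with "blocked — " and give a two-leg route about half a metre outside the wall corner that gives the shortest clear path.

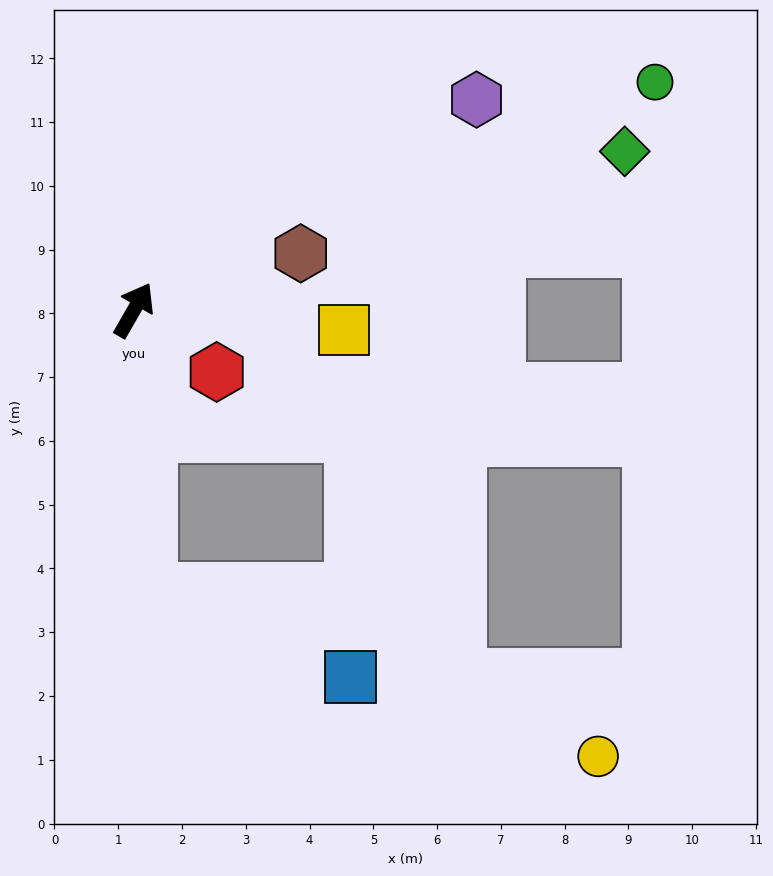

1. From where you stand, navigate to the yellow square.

turn right 66°, forward 3.3 m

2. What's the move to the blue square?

blocked — turn right 147°, forward 4.4 m, then turn left 63°, forward 3.4 m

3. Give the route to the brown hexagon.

turn right 41°, forward 2.8 m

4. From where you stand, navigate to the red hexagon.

turn right 97°, forward 1.6 m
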